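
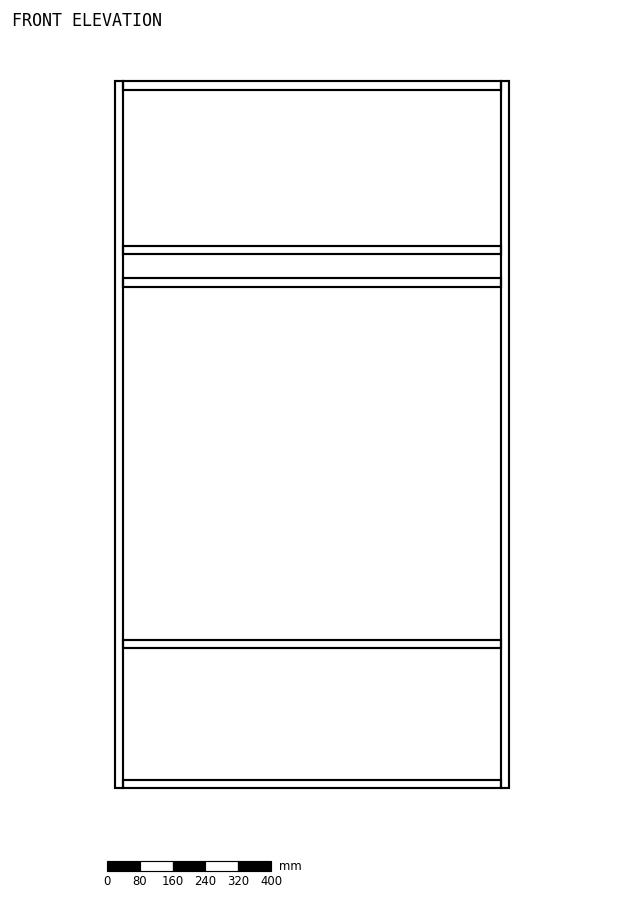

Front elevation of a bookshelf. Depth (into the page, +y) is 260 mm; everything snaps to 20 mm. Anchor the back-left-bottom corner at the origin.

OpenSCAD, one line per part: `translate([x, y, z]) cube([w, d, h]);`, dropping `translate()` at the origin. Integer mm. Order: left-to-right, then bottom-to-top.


cube([20, 260, 1720]);
translate([20, 0, 0]) cube([920, 260, 20]);
translate([20, 0, 340]) cube([920, 260, 20]);
translate([20, 0, 1220]) cube([920, 260, 20]);
translate([20, 0, 1300]) cube([920, 260, 20]);
translate([20, 0, 1700]) cube([920, 260, 20]);
translate([940, 0, 0]) cube([20, 260, 1720]);


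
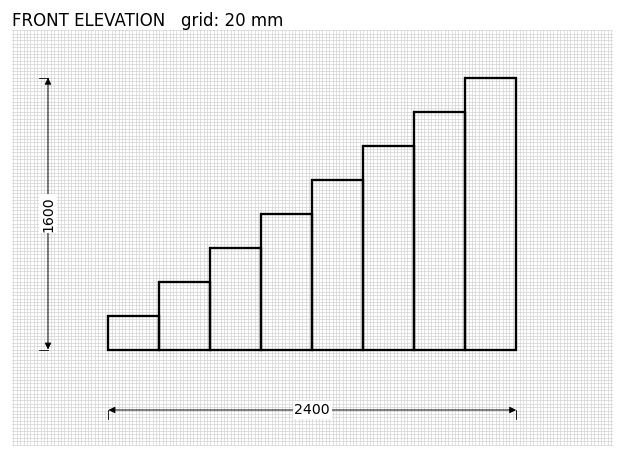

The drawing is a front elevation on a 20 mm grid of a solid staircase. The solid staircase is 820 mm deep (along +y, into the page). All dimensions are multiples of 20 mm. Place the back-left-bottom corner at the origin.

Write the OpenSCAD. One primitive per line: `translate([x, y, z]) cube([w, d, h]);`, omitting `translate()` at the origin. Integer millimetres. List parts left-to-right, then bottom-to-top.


cube([300, 820, 200]);
translate([300, 0, 0]) cube([300, 820, 400]);
translate([600, 0, 0]) cube([300, 820, 600]);
translate([900, 0, 0]) cube([300, 820, 800]);
translate([1200, 0, 0]) cube([300, 820, 1000]);
translate([1500, 0, 0]) cube([300, 820, 1200]);
translate([1800, 0, 0]) cube([300, 820, 1400]);
translate([2100, 0, 0]) cube([300, 820, 1600]);


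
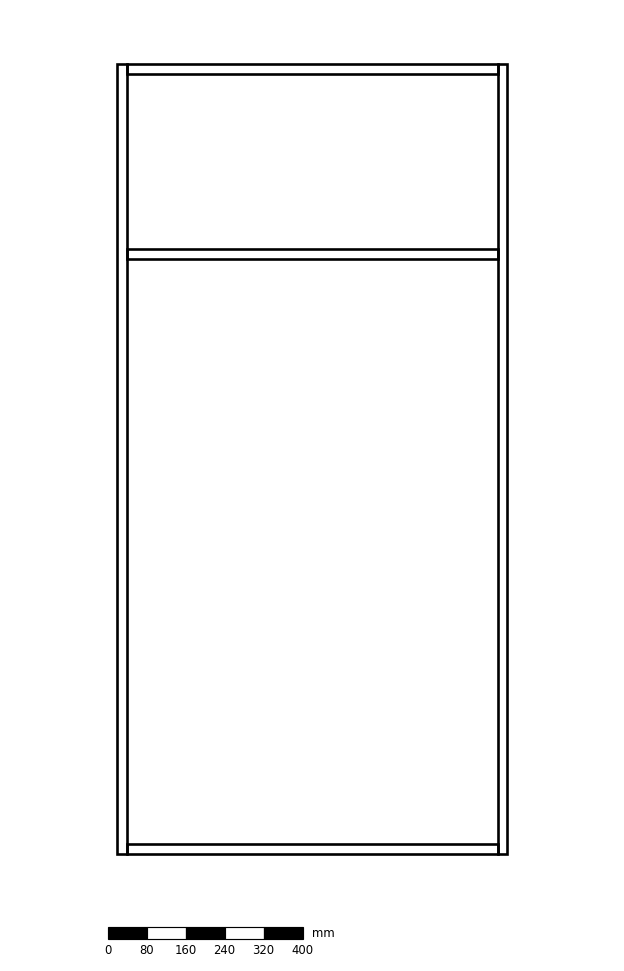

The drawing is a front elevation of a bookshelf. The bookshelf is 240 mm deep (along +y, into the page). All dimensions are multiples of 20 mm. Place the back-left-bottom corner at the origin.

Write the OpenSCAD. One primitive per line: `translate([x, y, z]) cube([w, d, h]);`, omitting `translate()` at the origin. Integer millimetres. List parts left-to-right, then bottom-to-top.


cube([20, 240, 1620]);
translate([20, 0, 0]) cube([760, 240, 20]);
translate([20, 0, 1220]) cube([760, 240, 20]);
translate([20, 0, 1600]) cube([760, 240, 20]);
translate([780, 0, 0]) cube([20, 240, 1620]);


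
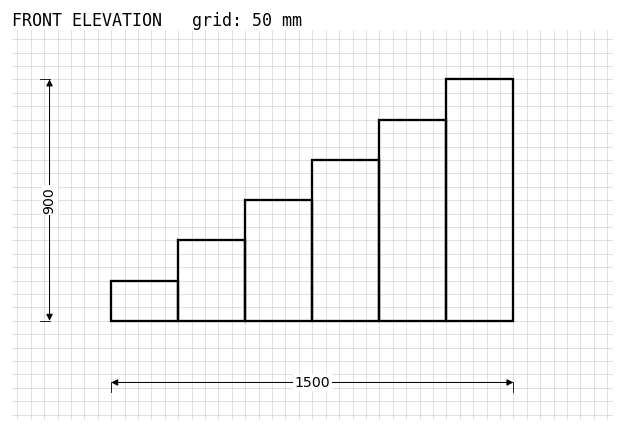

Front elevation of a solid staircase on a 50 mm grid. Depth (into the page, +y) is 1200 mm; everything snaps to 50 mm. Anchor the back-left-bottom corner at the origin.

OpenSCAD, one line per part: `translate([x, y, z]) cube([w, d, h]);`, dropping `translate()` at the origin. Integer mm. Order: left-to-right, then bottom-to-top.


cube([250, 1200, 150]);
translate([250, 0, 0]) cube([250, 1200, 300]);
translate([500, 0, 0]) cube([250, 1200, 450]);
translate([750, 0, 0]) cube([250, 1200, 600]);
translate([1000, 0, 0]) cube([250, 1200, 750]);
translate([1250, 0, 0]) cube([250, 1200, 900]);


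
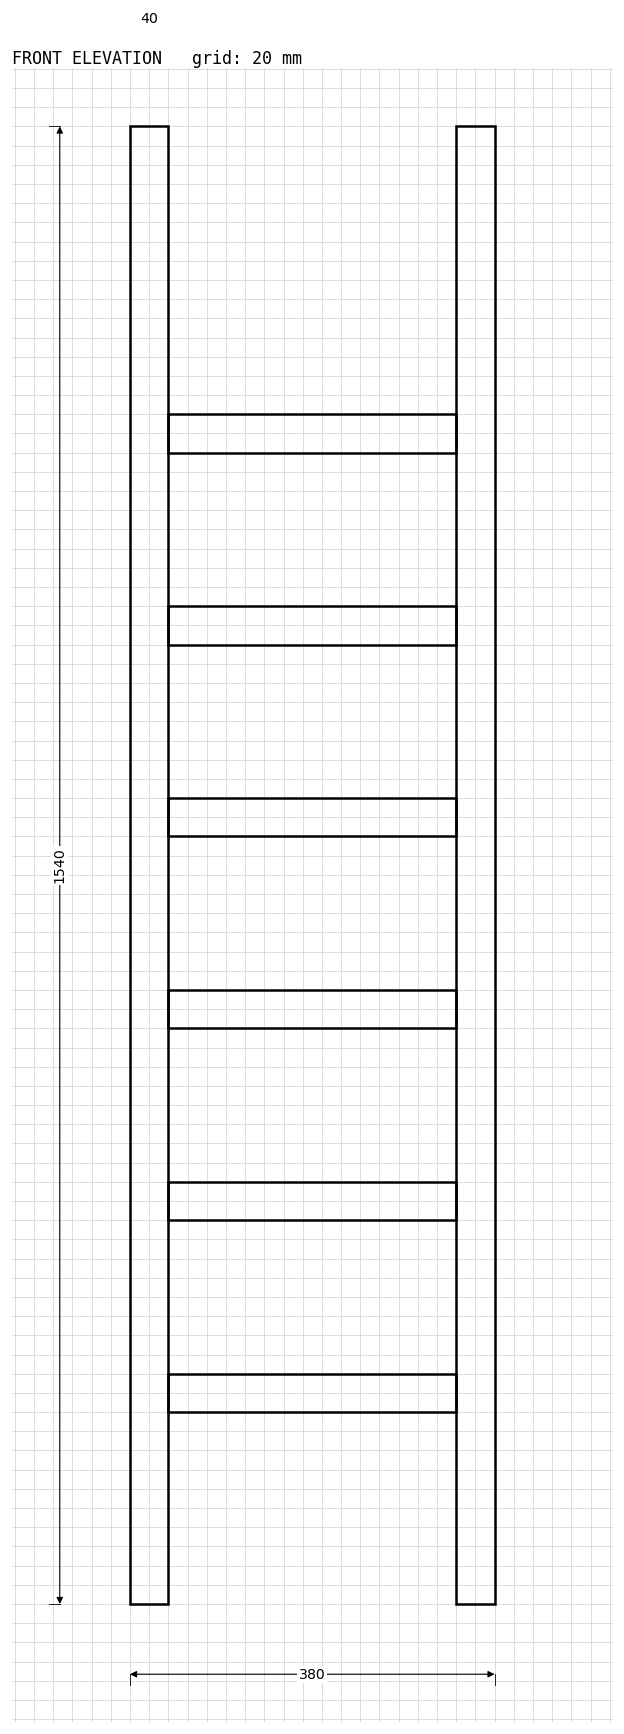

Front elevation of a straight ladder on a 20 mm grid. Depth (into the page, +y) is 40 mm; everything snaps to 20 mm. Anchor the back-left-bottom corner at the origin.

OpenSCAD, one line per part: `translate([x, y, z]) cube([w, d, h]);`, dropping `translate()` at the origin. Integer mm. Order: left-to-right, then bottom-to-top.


cube([40, 40, 1540]);
translate([40, 0, 200]) cube([300, 40, 40]);
translate([40, 0, 400]) cube([300, 40, 40]);
translate([40, 0, 600]) cube([300, 40, 40]);
translate([40, 0, 800]) cube([300, 40, 40]);
translate([40, 0, 1000]) cube([300, 40, 40]);
translate([40, 0, 1200]) cube([300, 40, 40]);
translate([340, 0, 0]) cube([40, 40, 1540]);


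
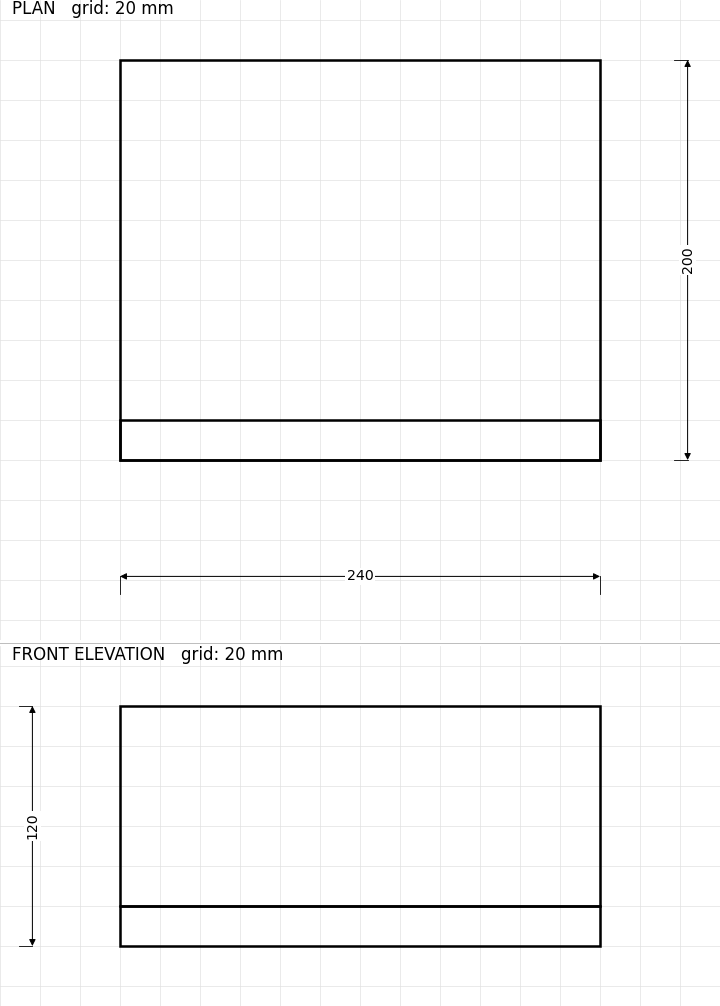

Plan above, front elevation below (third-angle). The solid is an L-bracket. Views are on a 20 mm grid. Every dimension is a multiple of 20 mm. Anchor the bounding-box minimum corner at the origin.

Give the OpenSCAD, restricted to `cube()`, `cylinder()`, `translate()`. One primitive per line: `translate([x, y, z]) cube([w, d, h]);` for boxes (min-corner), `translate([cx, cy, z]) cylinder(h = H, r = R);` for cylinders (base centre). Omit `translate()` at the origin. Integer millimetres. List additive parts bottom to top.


cube([240, 200, 20]);
translate([0, 0, 20]) cube([240, 20, 100]);


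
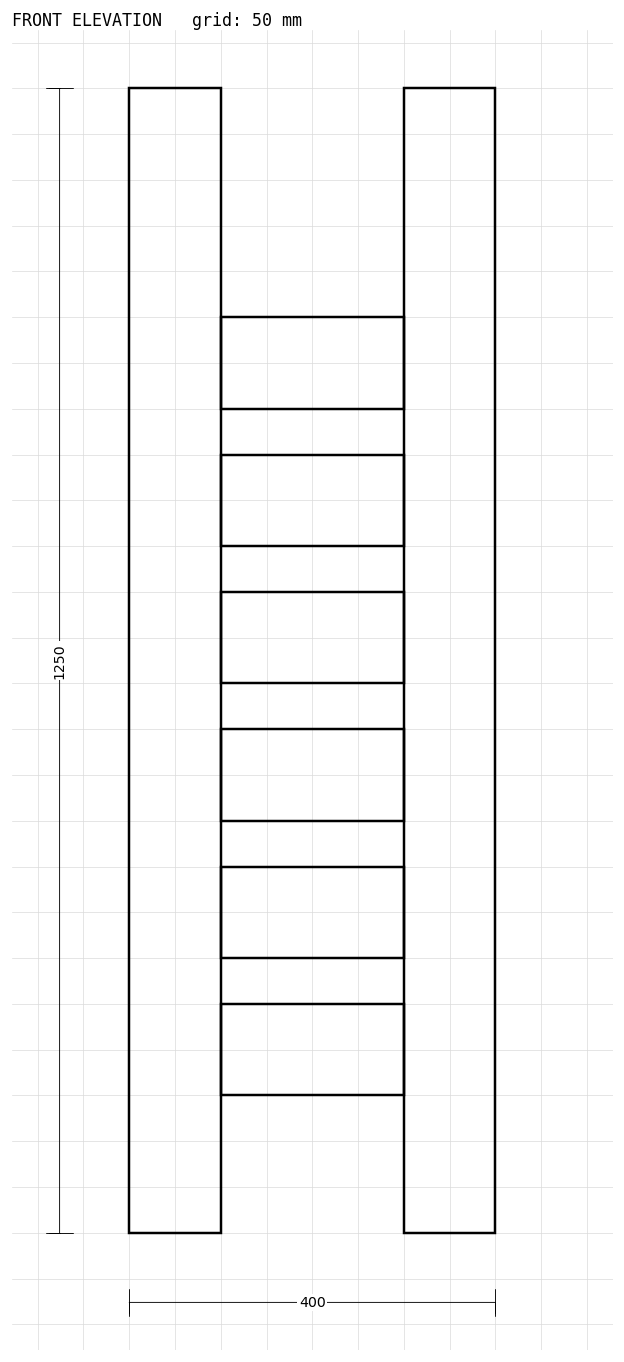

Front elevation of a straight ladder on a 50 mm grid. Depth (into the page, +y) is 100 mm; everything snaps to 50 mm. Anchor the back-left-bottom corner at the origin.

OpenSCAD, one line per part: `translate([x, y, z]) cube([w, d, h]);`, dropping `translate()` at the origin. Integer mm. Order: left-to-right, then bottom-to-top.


cube([100, 100, 1250]);
translate([100, 0, 150]) cube([200, 100, 100]);
translate([100, 0, 300]) cube([200, 100, 100]);
translate([100, 0, 450]) cube([200, 100, 100]);
translate([100, 0, 600]) cube([200, 100, 100]);
translate([100, 0, 750]) cube([200, 100, 100]);
translate([100, 0, 900]) cube([200, 100, 100]);
translate([300, 0, 0]) cube([100, 100, 1250]);


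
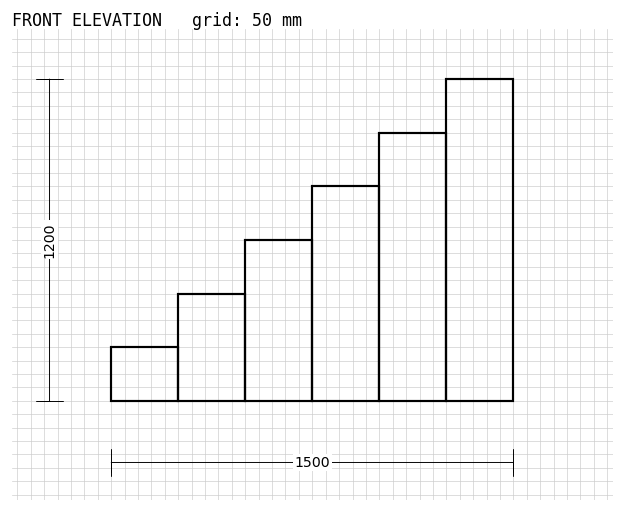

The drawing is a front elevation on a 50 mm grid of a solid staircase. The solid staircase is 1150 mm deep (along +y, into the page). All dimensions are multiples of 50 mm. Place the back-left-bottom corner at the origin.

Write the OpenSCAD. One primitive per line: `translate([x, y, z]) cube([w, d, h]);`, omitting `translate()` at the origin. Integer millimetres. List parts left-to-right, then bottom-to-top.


cube([250, 1150, 200]);
translate([250, 0, 0]) cube([250, 1150, 400]);
translate([500, 0, 0]) cube([250, 1150, 600]);
translate([750, 0, 0]) cube([250, 1150, 800]);
translate([1000, 0, 0]) cube([250, 1150, 1000]);
translate([1250, 0, 0]) cube([250, 1150, 1200]);


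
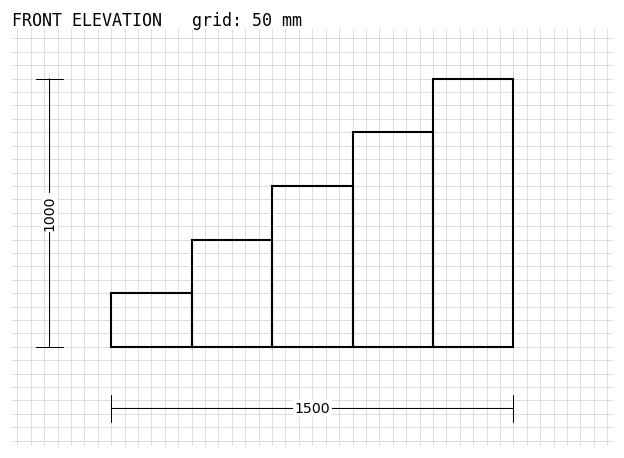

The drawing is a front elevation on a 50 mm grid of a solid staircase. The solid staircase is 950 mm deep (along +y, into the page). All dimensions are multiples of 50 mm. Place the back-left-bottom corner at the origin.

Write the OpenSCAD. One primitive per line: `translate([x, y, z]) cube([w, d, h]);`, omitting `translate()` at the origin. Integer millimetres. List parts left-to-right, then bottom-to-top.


cube([300, 950, 200]);
translate([300, 0, 0]) cube([300, 950, 400]);
translate([600, 0, 0]) cube([300, 950, 600]);
translate([900, 0, 0]) cube([300, 950, 800]);
translate([1200, 0, 0]) cube([300, 950, 1000]);


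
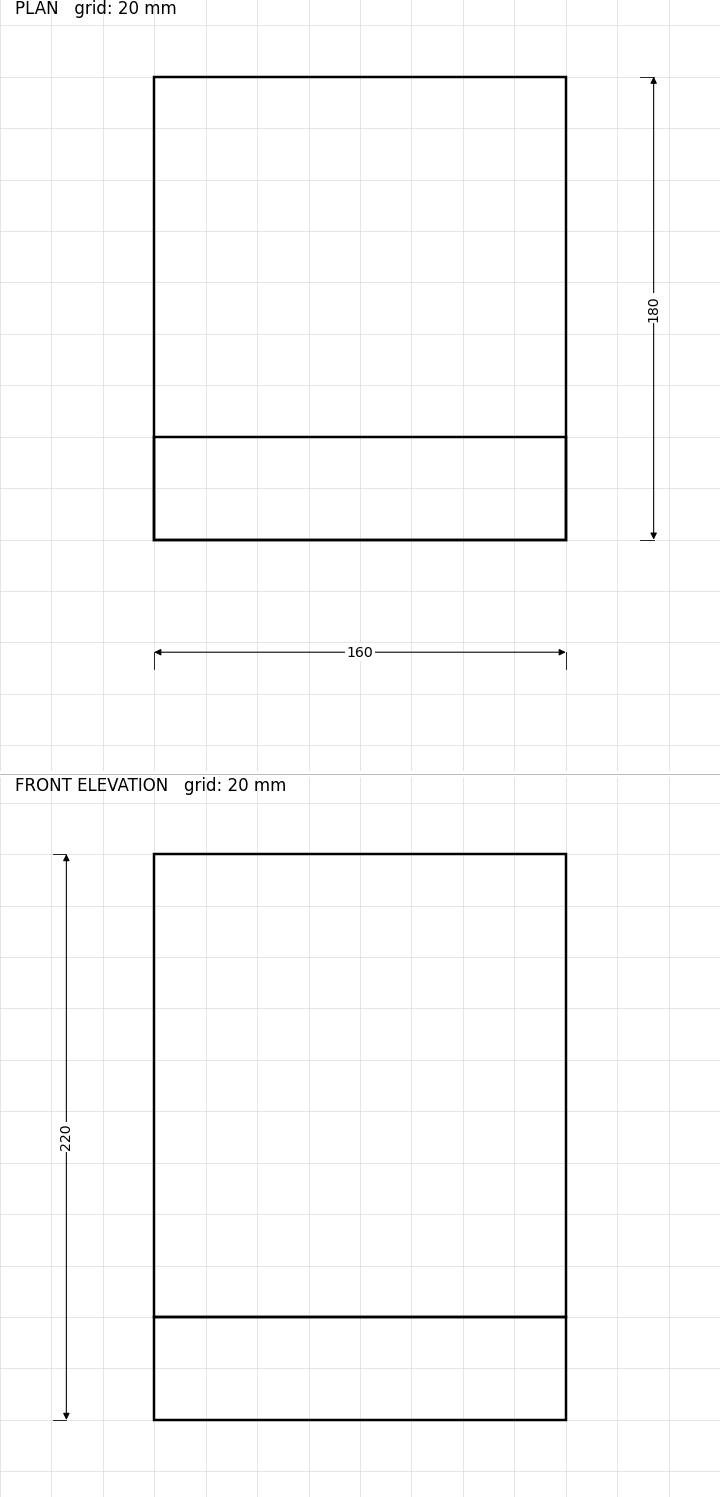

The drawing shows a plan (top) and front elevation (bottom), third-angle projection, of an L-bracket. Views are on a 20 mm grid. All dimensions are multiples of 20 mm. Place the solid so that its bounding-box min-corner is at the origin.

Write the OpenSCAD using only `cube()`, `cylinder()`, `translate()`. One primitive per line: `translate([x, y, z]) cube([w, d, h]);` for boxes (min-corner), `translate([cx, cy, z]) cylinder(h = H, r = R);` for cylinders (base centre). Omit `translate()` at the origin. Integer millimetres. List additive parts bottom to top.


cube([160, 180, 40]);
translate([0, 0, 40]) cube([160, 40, 180]);


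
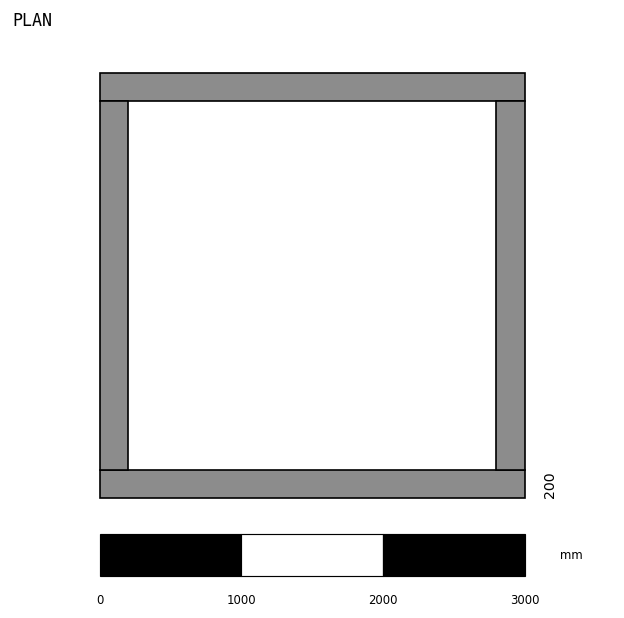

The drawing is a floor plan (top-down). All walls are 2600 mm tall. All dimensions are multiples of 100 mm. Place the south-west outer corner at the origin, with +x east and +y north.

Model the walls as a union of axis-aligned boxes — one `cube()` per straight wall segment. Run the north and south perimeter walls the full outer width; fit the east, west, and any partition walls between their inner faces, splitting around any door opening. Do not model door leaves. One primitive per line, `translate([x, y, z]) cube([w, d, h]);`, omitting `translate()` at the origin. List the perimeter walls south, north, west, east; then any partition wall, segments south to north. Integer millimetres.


cube([3000, 200, 2600]);
translate([0, 2800, 0]) cube([3000, 200, 2600]);
translate([0, 200, 0]) cube([200, 2600, 2600]);
translate([2800, 200, 0]) cube([200, 2600, 2600]);


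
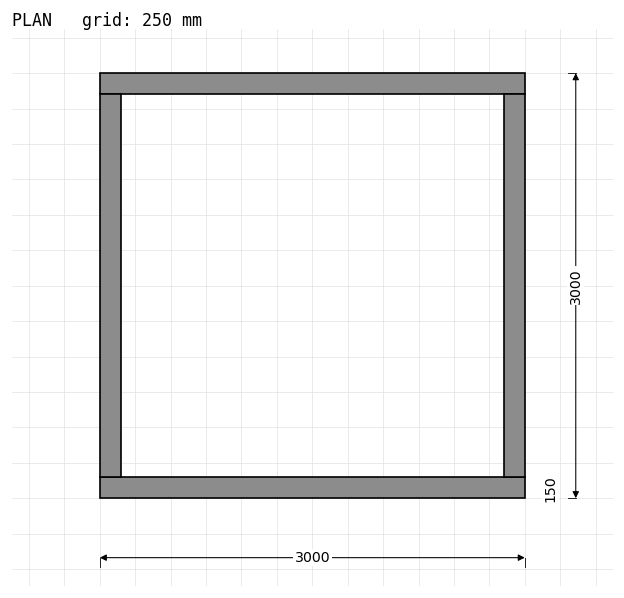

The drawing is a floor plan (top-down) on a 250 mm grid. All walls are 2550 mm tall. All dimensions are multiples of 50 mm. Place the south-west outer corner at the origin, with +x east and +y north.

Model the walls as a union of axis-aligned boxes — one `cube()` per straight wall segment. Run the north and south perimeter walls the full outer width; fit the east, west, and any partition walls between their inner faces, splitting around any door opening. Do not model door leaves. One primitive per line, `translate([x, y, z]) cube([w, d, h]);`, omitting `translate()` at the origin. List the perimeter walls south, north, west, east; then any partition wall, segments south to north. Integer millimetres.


cube([3000, 150, 2550]);
translate([0, 2850, 0]) cube([3000, 150, 2550]);
translate([0, 150, 0]) cube([150, 2700, 2550]);
translate([2850, 150, 0]) cube([150, 2700, 2550]);


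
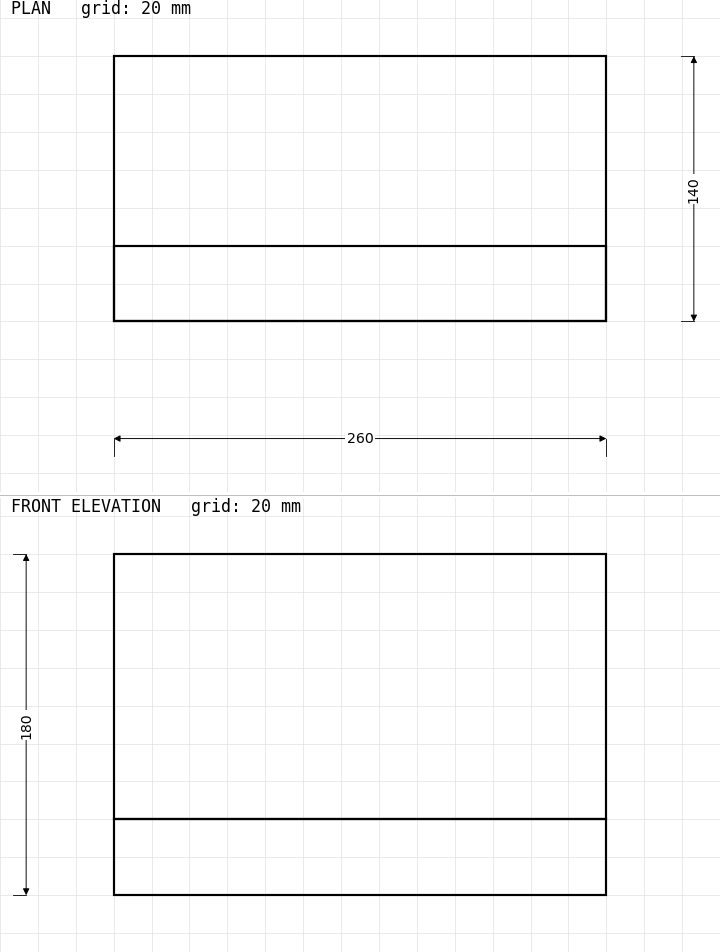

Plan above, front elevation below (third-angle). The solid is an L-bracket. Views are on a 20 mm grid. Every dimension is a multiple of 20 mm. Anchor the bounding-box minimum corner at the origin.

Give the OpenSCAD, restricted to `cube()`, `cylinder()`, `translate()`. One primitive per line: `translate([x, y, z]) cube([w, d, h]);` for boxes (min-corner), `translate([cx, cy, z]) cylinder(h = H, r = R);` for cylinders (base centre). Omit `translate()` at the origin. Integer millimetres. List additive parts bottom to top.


cube([260, 140, 40]);
translate([0, 0, 40]) cube([260, 40, 140]);


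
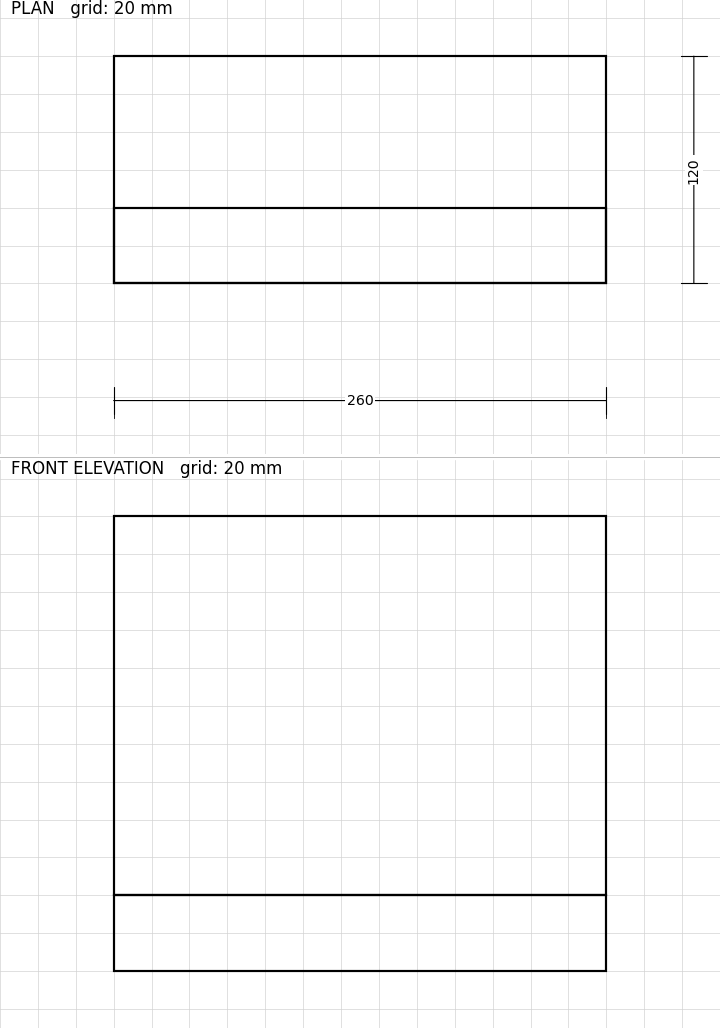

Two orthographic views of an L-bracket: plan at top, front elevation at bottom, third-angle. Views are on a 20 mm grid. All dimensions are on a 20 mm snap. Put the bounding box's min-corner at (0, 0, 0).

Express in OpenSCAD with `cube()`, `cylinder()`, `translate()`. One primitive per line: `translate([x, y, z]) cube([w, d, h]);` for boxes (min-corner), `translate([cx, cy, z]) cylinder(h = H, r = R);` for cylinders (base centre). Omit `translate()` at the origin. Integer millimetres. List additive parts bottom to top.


cube([260, 120, 40]);
translate([0, 0, 40]) cube([260, 40, 200]);


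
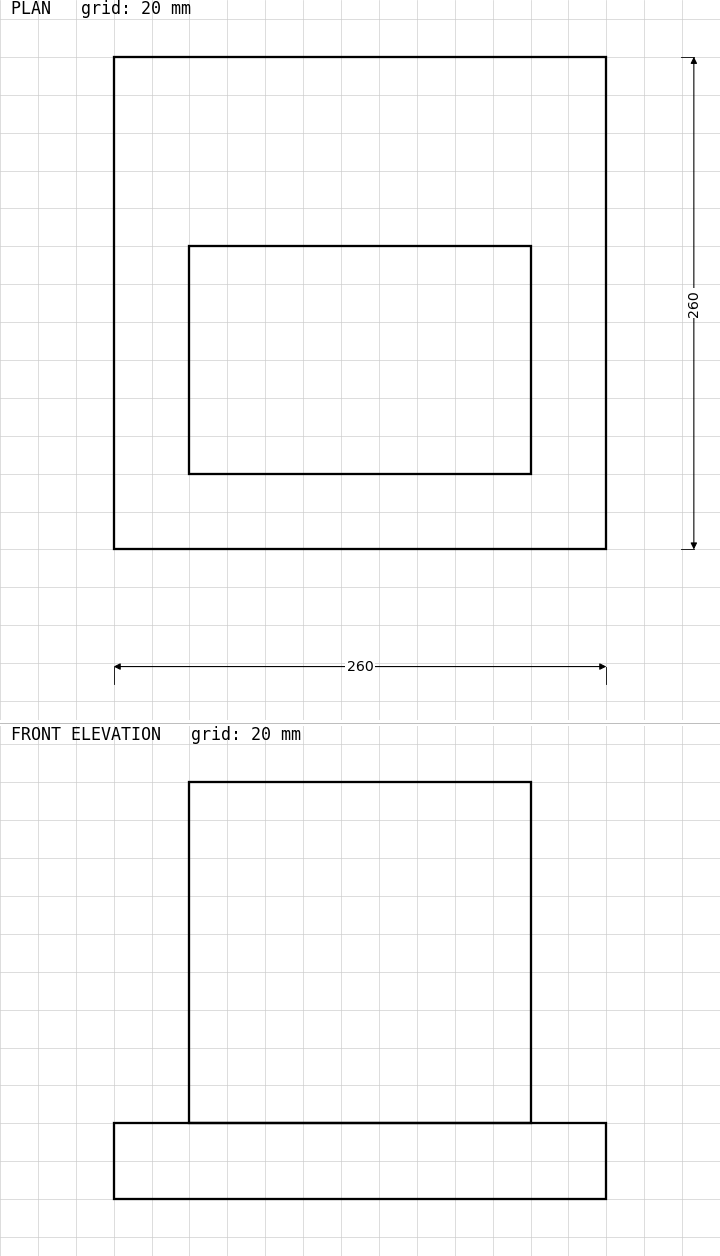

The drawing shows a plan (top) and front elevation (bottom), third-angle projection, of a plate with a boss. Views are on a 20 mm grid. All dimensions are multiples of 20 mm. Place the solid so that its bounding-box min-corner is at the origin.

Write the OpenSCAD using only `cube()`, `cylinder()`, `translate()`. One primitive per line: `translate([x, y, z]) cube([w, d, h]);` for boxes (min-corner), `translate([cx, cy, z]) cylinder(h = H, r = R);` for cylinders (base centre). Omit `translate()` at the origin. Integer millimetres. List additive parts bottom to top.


cube([260, 260, 40]);
translate([40, 40, 40]) cube([180, 120, 180]);


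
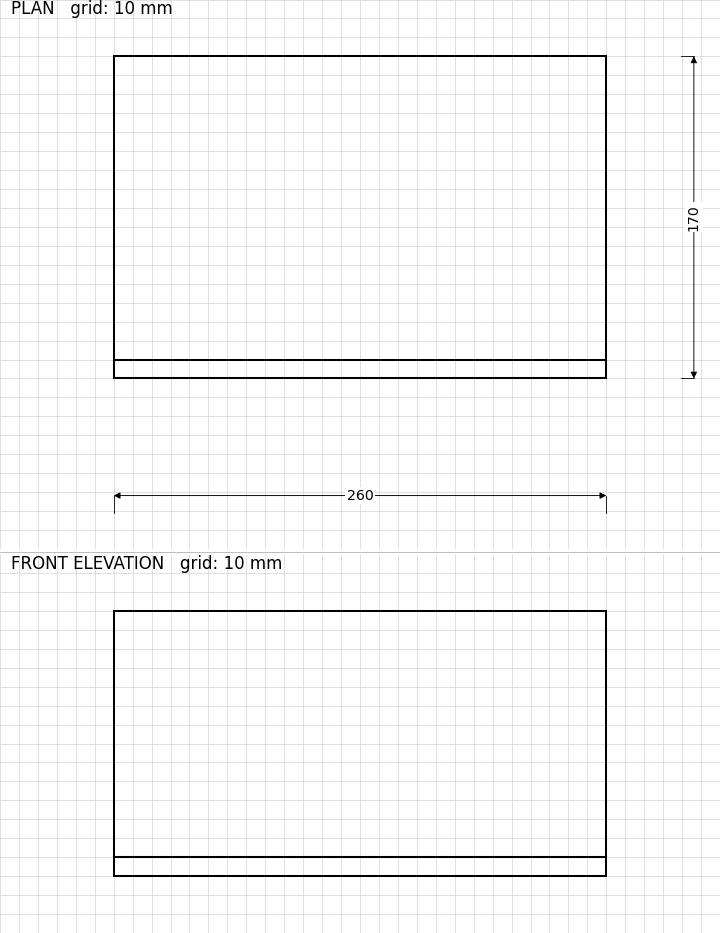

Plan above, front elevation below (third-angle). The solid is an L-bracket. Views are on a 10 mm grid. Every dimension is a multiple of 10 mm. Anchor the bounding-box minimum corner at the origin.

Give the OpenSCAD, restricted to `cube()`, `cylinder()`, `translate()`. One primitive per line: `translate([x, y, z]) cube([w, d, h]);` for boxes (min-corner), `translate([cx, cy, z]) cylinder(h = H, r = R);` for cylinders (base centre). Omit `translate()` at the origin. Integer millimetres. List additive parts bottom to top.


cube([260, 170, 10]);
translate([0, 0, 10]) cube([260, 10, 130]);


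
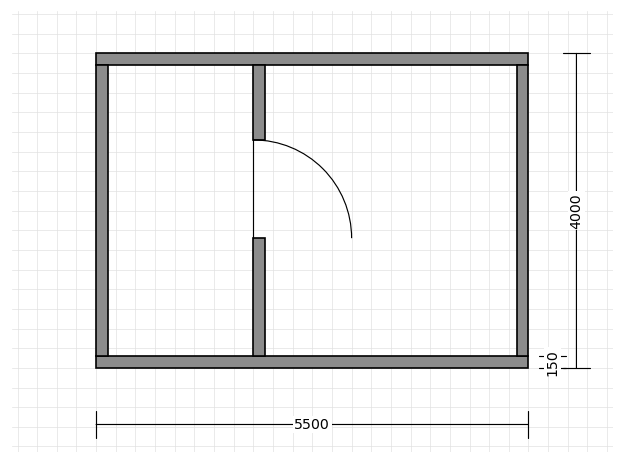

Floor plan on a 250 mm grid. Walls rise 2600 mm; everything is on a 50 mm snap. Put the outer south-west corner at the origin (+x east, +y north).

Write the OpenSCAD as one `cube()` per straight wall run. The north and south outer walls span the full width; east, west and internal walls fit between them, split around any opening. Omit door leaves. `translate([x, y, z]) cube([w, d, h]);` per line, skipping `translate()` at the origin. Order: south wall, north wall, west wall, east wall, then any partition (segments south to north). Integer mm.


cube([5500, 150, 2600]);
translate([0, 3850, 0]) cube([5500, 150, 2600]);
translate([0, 150, 0]) cube([150, 3700, 2600]);
translate([5350, 150, 0]) cube([150, 3700, 2600]);
translate([2000, 150, 0]) cube([150, 1500, 2600]);
translate([2000, 2900, 0]) cube([150, 950, 2600]);


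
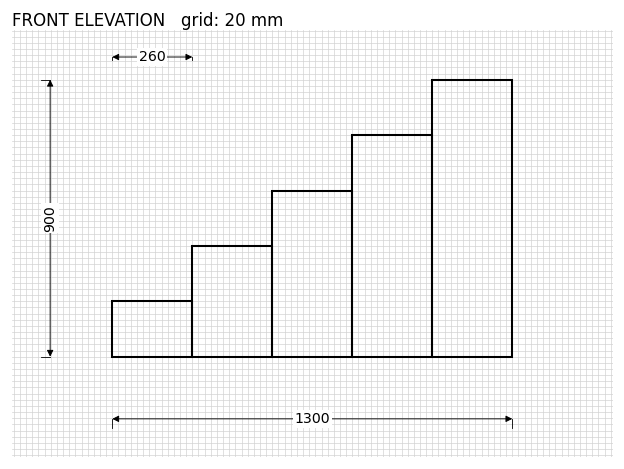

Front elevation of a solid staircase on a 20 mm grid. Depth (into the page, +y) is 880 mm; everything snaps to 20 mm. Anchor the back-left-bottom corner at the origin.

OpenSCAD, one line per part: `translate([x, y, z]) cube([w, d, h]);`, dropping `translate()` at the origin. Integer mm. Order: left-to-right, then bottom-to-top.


cube([260, 880, 180]);
translate([260, 0, 0]) cube([260, 880, 360]);
translate([520, 0, 0]) cube([260, 880, 540]);
translate([780, 0, 0]) cube([260, 880, 720]);
translate([1040, 0, 0]) cube([260, 880, 900]);


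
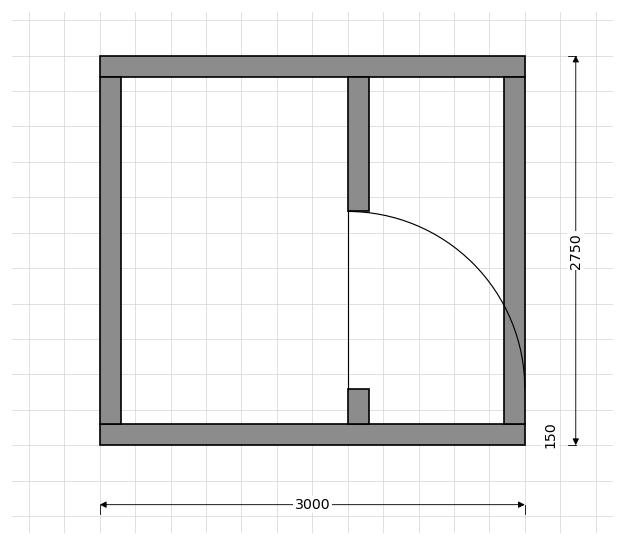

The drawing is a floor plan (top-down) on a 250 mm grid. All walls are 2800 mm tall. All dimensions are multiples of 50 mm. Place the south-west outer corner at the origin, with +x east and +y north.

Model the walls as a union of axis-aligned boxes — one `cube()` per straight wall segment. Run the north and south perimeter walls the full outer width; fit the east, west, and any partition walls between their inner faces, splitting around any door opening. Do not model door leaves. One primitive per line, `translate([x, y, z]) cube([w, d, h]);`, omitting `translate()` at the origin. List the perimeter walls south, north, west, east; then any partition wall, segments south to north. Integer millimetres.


cube([3000, 150, 2800]);
translate([0, 2600, 0]) cube([3000, 150, 2800]);
translate([0, 150, 0]) cube([150, 2450, 2800]);
translate([2850, 150, 0]) cube([150, 2450, 2800]);
translate([1750, 150, 0]) cube([150, 250, 2800]);
translate([1750, 1650, 0]) cube([150, 950, 2800]);


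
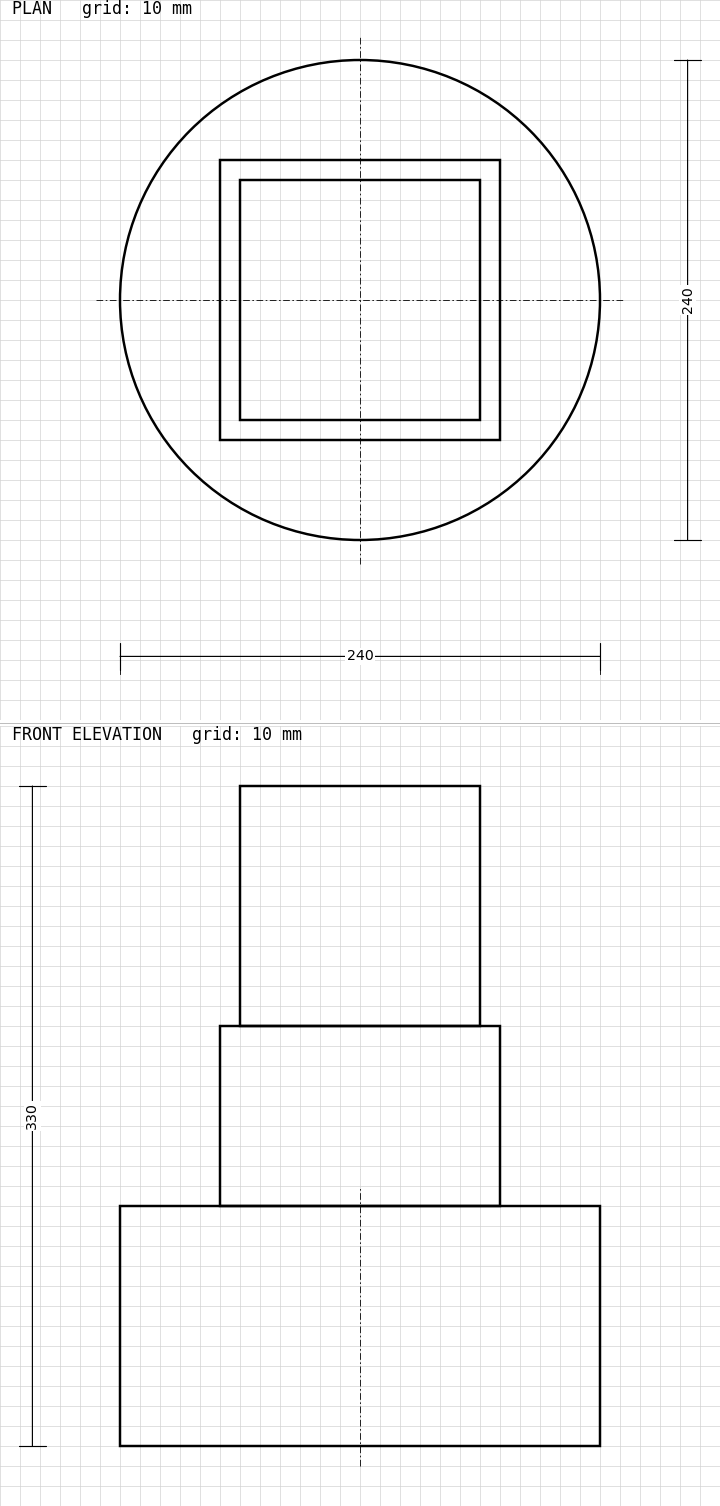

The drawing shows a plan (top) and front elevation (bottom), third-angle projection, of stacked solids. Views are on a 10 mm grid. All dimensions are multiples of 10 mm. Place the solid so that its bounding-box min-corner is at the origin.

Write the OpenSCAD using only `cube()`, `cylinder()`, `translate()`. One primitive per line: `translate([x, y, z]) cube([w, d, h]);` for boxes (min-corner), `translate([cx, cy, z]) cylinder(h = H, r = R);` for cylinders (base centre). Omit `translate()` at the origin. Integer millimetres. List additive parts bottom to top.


translate([120, 120, 0]) cylinder(h = 120, r = 120);
translate([50, 50, 120]) cube([140, 140, 90]);
translate([60, 60, 210]) cube([120, 120, 120]);


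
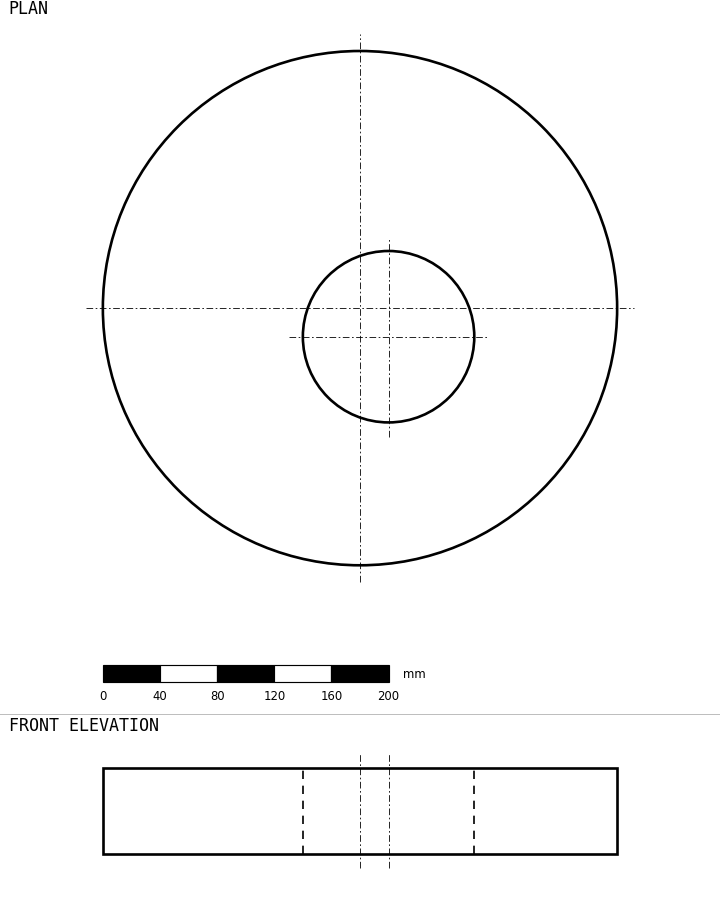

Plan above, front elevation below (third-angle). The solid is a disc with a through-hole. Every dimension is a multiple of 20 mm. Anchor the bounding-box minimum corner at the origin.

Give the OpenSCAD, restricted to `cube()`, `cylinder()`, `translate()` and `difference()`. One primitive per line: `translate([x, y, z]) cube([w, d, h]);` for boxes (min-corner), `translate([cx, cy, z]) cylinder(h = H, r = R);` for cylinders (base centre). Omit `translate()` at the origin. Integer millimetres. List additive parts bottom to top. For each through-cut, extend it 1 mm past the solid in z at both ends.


difference() {
  translate([180, 180, 0]) cylinder(h = 60, r = 180);
  translate([200, 160, -1]) cylinder(h = 62, r = 60);
}


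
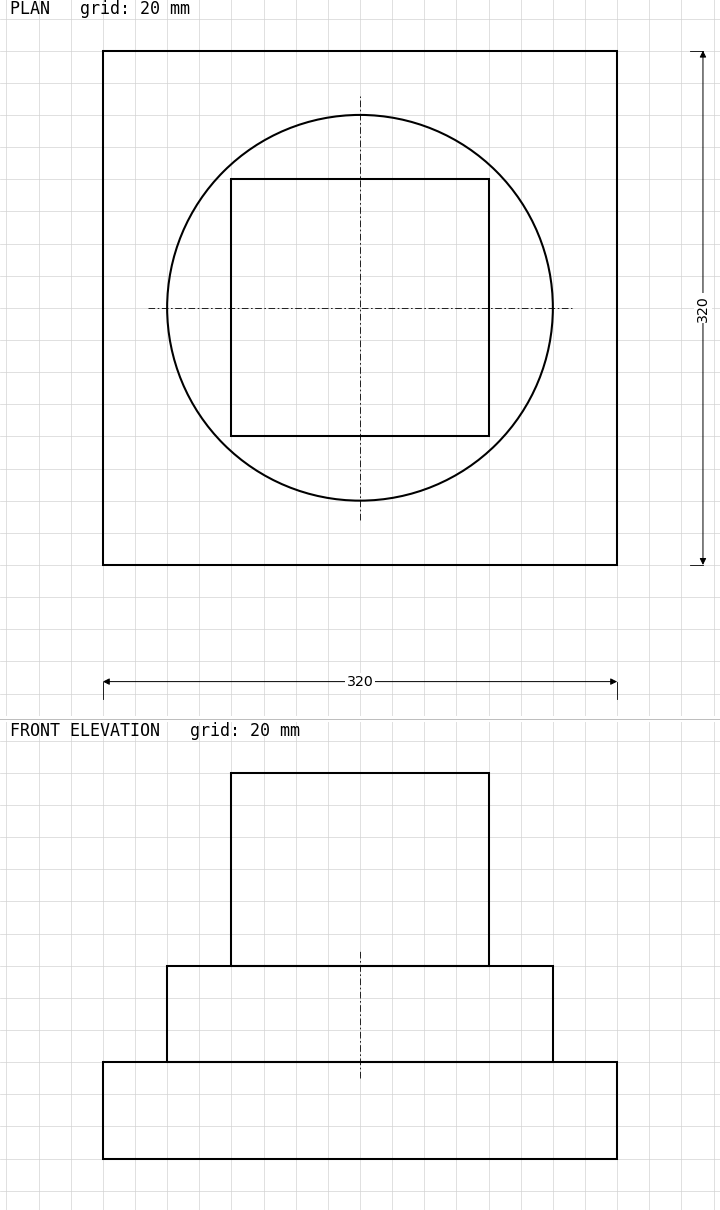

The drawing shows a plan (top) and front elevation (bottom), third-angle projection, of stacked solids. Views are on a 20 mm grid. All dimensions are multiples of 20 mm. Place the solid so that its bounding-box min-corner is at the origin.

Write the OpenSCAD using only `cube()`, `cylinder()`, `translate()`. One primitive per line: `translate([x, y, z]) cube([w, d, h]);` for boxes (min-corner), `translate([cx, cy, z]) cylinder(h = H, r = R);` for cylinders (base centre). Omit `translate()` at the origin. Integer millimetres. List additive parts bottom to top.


cube([320, 320, 60]);
translate([160, 160, 60]) cylinder(h = 60, r = 120);
translate([80, 80, 120]) cube([160, 160, 120]);


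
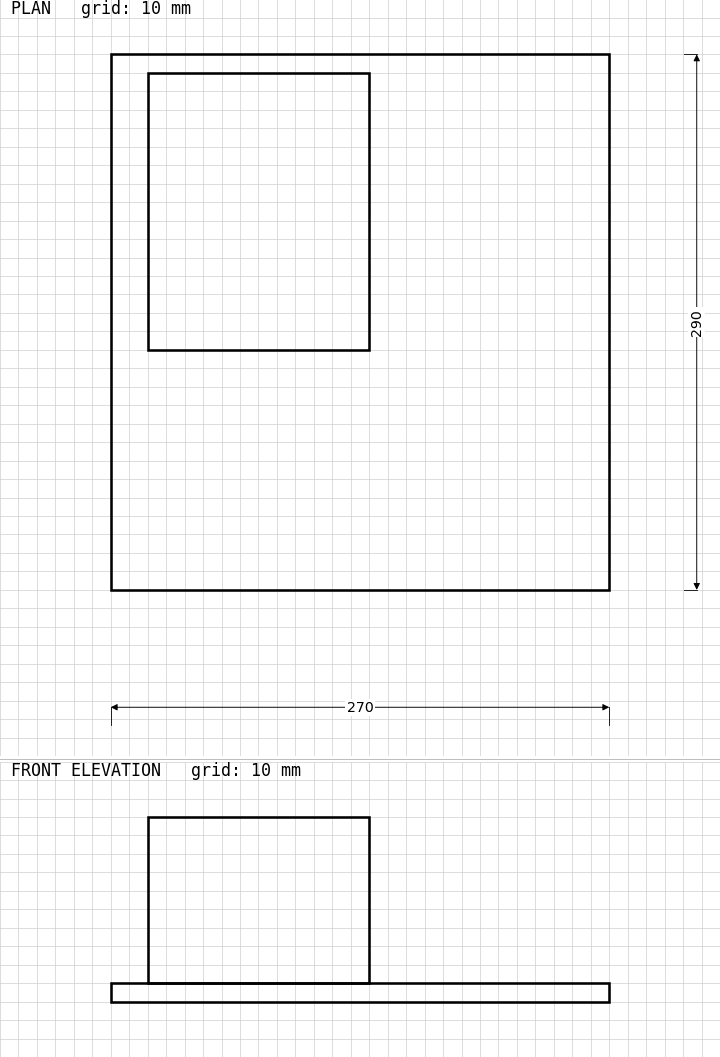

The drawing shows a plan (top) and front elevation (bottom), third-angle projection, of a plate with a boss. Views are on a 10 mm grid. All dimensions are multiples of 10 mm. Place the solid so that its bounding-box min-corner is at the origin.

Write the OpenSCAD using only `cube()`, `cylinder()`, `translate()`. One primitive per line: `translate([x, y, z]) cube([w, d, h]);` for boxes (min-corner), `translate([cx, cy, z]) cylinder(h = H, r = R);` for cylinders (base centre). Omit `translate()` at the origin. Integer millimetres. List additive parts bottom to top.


cube([270, 290, 10]);
translate([20, 130, 10]) cube([120, 150, 90]);


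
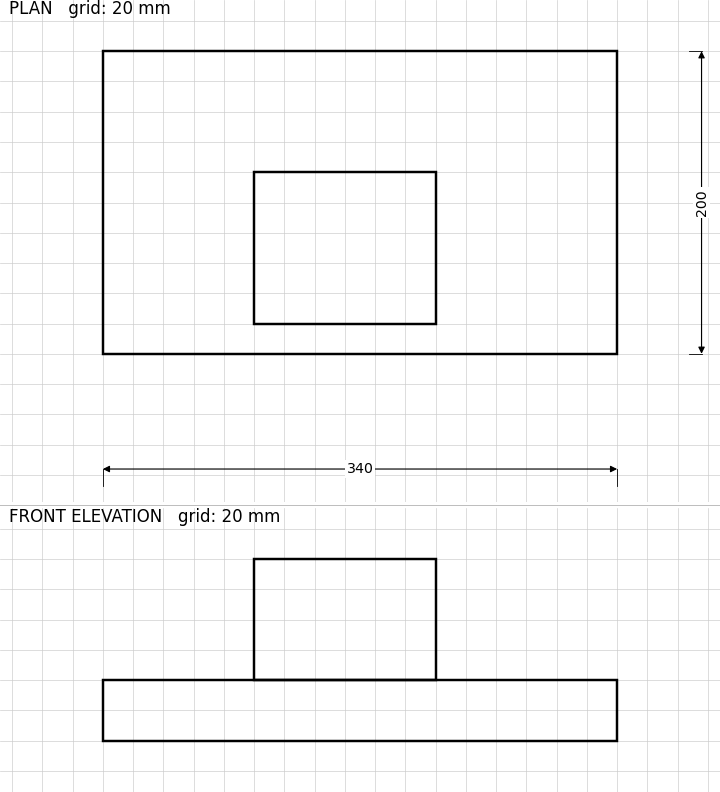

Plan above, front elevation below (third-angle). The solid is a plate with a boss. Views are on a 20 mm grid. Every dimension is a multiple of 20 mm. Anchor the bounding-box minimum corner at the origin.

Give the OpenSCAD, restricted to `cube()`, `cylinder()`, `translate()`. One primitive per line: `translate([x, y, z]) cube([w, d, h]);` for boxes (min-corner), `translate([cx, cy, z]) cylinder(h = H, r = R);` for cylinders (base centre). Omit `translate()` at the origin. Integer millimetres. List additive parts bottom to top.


cube([340, 200, 40]);
translate([100, 20, 40]) cube([120, 100, 80]);


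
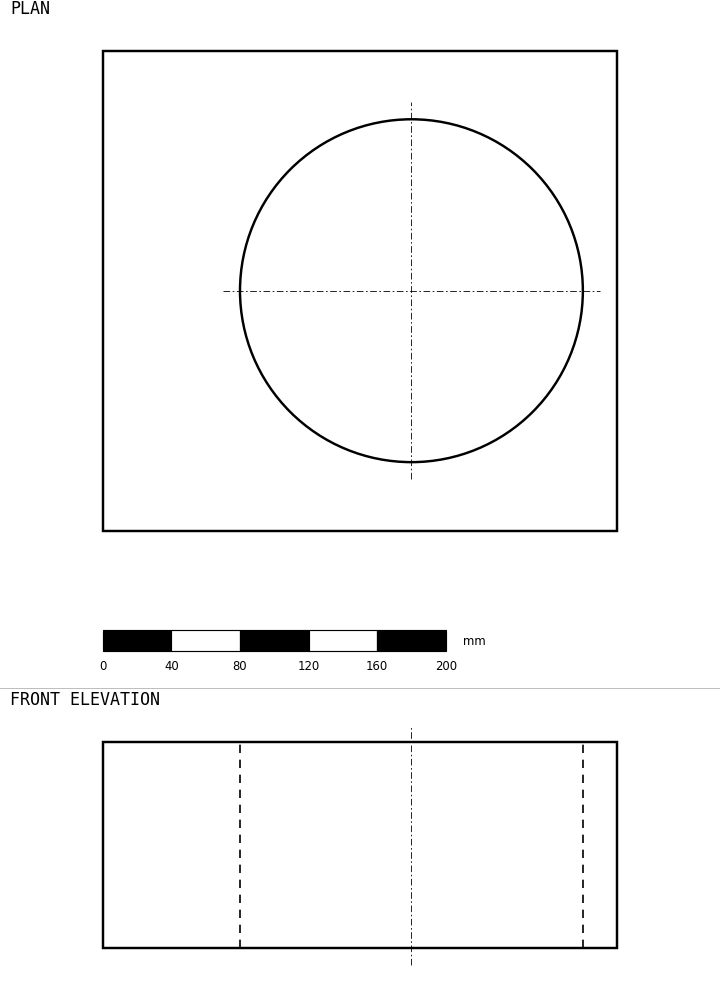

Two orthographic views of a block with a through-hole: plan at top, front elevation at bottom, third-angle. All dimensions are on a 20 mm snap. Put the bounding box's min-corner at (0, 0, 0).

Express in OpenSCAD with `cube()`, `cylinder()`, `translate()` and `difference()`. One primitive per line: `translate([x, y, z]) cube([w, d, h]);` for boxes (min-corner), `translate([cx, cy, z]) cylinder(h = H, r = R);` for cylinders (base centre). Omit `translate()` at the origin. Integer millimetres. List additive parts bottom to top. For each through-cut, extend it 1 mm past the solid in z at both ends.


difference() {
  cube([300, 280, 120]);
  translate([180, 140, -1]) cylinder(h = 122, r = 100);
}


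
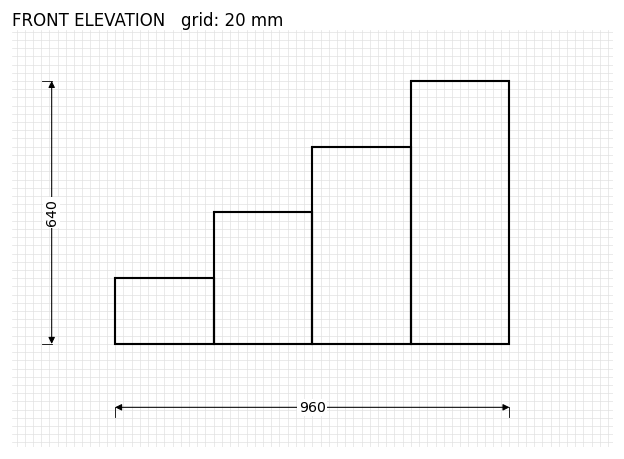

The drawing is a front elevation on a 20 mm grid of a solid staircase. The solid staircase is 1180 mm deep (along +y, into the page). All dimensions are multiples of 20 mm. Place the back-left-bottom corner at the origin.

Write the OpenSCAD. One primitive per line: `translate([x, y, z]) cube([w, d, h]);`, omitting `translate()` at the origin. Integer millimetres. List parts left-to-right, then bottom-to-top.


cube([240, 1180, 160]);
translate([240, 0, 0]) cube([240, 1180, 320]);
translate([480, 0, 0]) cube([240, 1180, 480]);
translate([720, 0, 0]) cube([240, 1180, 640]);


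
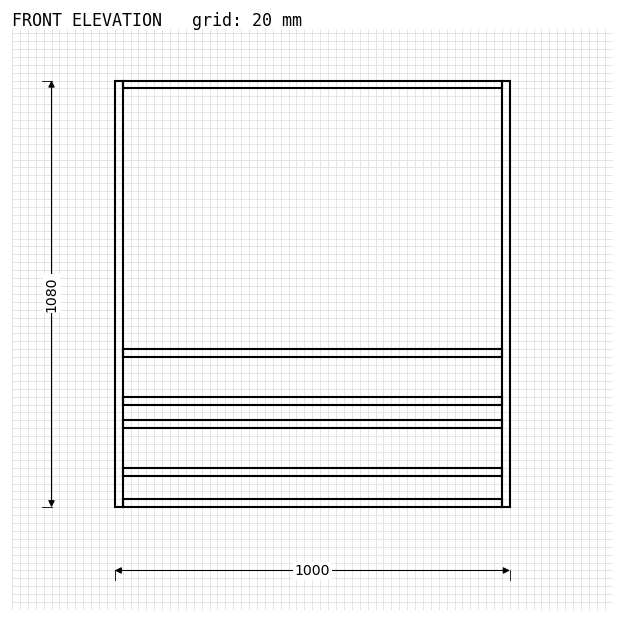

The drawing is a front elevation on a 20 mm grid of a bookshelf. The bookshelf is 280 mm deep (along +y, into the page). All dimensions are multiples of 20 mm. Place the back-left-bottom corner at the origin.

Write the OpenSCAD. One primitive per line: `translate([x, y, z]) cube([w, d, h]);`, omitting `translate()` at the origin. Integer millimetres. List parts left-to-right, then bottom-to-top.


cube([20, 280, 1080]);
translate([20, 0, 0]) cube([960, 280, 20]);
translate([20, 0, 80]) cube([960, 280, 20]);
translate([20, 0, 200]) cube([960, 280, 20]);
translate([20, 0, 260]) cube([960, 280, 20]);
translate([20, 0, 380]) cube([960, 280, 20]);
translate([20, 0, 1060]) cube([960, 280, 20]);
translate([980, 0, 0]) cube([20, 280, 1080]);


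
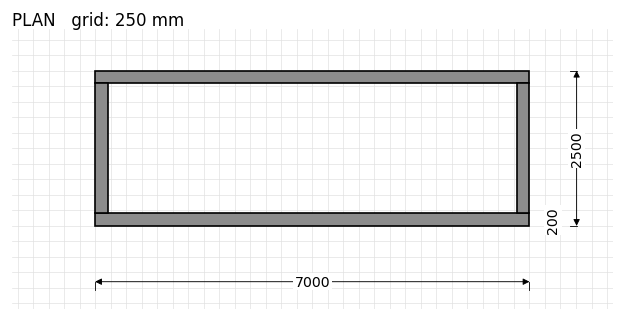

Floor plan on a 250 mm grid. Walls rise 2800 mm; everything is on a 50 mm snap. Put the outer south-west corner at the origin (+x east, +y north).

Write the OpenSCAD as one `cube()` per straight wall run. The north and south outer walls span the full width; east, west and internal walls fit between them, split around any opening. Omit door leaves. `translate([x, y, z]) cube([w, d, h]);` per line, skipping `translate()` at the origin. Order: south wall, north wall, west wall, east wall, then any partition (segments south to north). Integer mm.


cube([7000, 200, 2800]);
translate([0, 2300, 0]) cube([7000, 200, 2800]);
translate([0, 200, 0]) cube([200, 2100, 2800]);
translate([6800, 200, 0]) cube([200, 2100, 2800]);


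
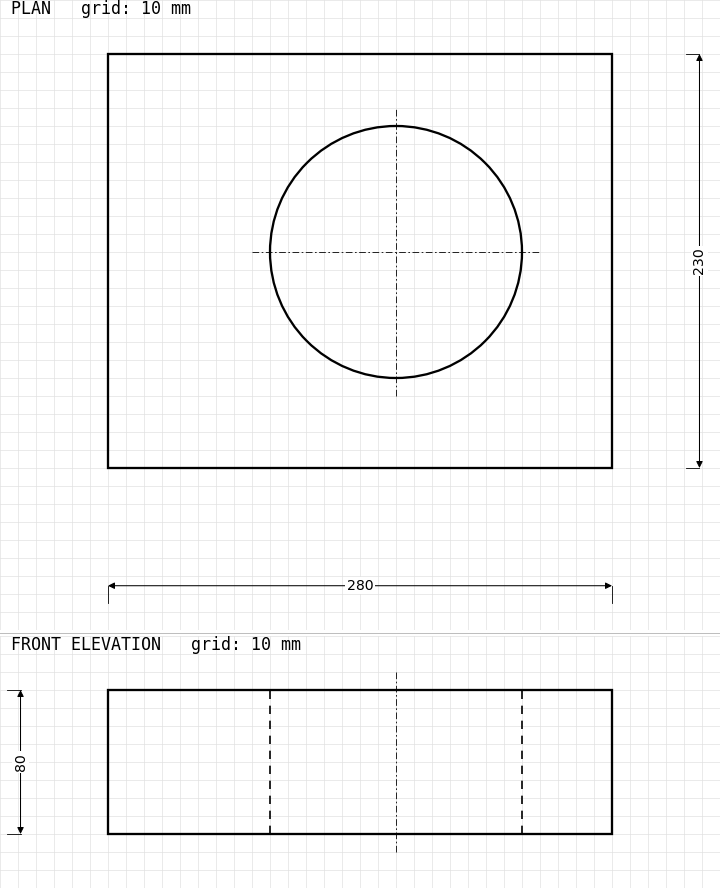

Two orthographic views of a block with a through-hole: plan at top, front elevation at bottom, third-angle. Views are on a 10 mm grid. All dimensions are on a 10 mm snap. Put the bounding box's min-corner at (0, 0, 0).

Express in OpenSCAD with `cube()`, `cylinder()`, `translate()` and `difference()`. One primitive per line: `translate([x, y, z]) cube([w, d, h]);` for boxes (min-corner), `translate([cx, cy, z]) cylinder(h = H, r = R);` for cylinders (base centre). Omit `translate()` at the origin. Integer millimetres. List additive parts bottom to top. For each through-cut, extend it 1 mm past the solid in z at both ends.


difference() {
  cube([280, 230, 80]);
  translate([160, 120, -1]) cylinder(h = 82, r = 70);
}


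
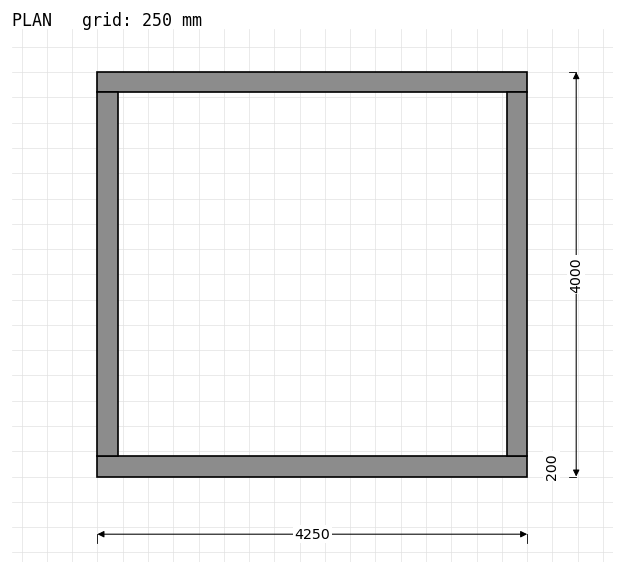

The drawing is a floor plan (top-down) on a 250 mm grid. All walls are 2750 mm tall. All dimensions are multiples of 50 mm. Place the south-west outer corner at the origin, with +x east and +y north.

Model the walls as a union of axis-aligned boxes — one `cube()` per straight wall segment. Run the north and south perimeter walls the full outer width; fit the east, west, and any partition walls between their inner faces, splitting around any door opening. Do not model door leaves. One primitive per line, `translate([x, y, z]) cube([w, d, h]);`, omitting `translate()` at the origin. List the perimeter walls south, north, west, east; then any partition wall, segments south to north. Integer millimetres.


cube([4250, 200, 2750]);
translate([0, 3800, 0]) cube([4250, 200, 2750]);
translate([0, 200, 0]) cube([200, 3600, 2750]);
translate([4050, 200, 0]) cube([200, 3600, 2750]);


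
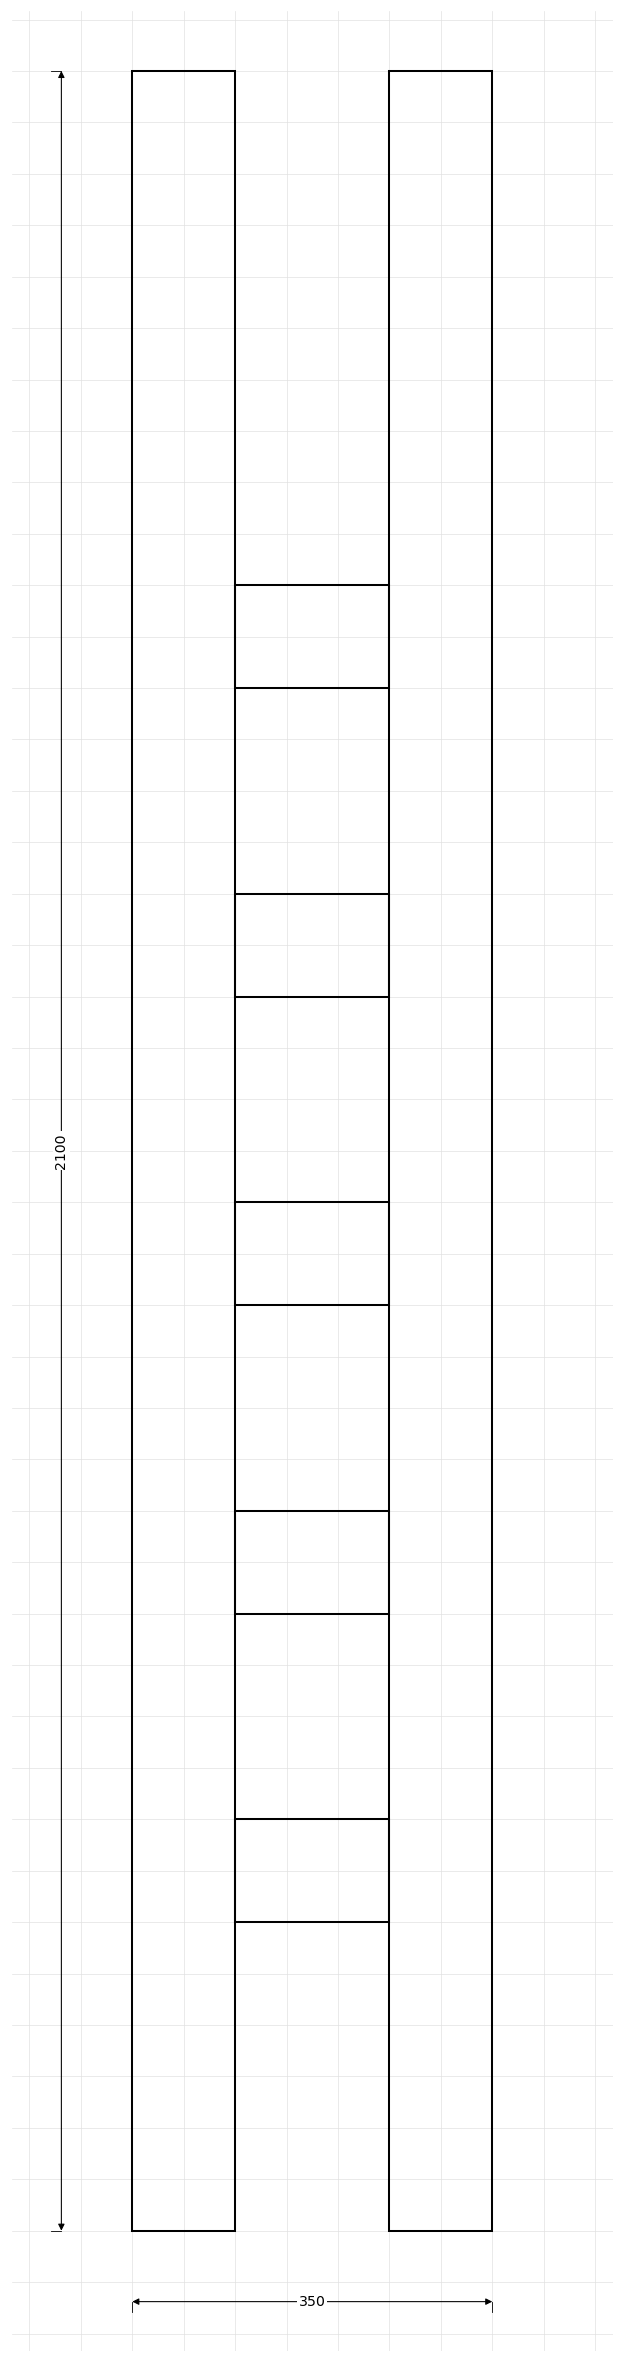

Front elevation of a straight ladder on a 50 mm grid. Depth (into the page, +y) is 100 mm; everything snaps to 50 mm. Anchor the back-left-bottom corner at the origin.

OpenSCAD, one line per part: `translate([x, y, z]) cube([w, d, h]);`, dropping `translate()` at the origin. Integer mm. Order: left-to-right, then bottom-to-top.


cube([100, 100, 2100]);
translate([100, 0, 300]) cube([150, 100, 100]);
translate([100, 0, 600]) cube([150, 100, 100]);
translate([100, 0, 900]) cube([150, 100, 100]);
translate([100, 0, 1200]) cube([150, 100, 100]);
translate([100, 0, 1500]) cube([150, 100, 100]);
translate([250, 0, 0]) cube([100, 100, 2100]);


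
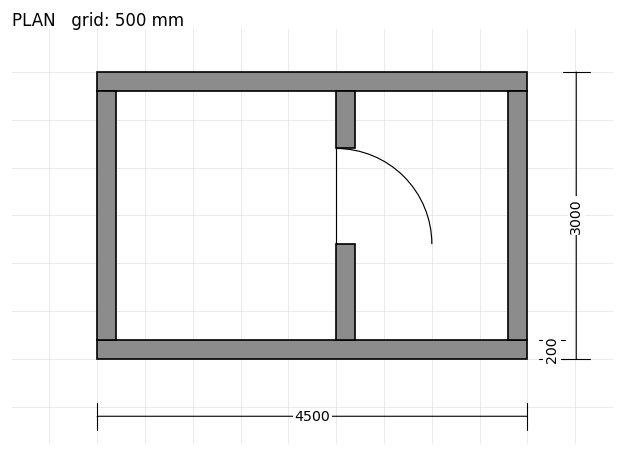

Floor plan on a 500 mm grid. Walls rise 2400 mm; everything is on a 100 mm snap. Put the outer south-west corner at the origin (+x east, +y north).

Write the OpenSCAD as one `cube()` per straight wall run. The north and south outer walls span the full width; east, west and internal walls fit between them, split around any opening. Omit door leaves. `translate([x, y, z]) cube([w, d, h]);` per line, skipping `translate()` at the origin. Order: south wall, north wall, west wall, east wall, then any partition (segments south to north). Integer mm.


cube([4500, 200, 2400]);
translate([0, 2800, 0]) cube([4500, 200, 2400]);
translate([0, 200, 0]) cube([200, 2600, 2400]);
translate([4300, 200, 0]) cube([200, 2600, 2400]);
translate([2500, 200, 0]) cube([200, 1000, 2400]);
translate([2500, 2200, 0]) cube([200, 600, 2400]);


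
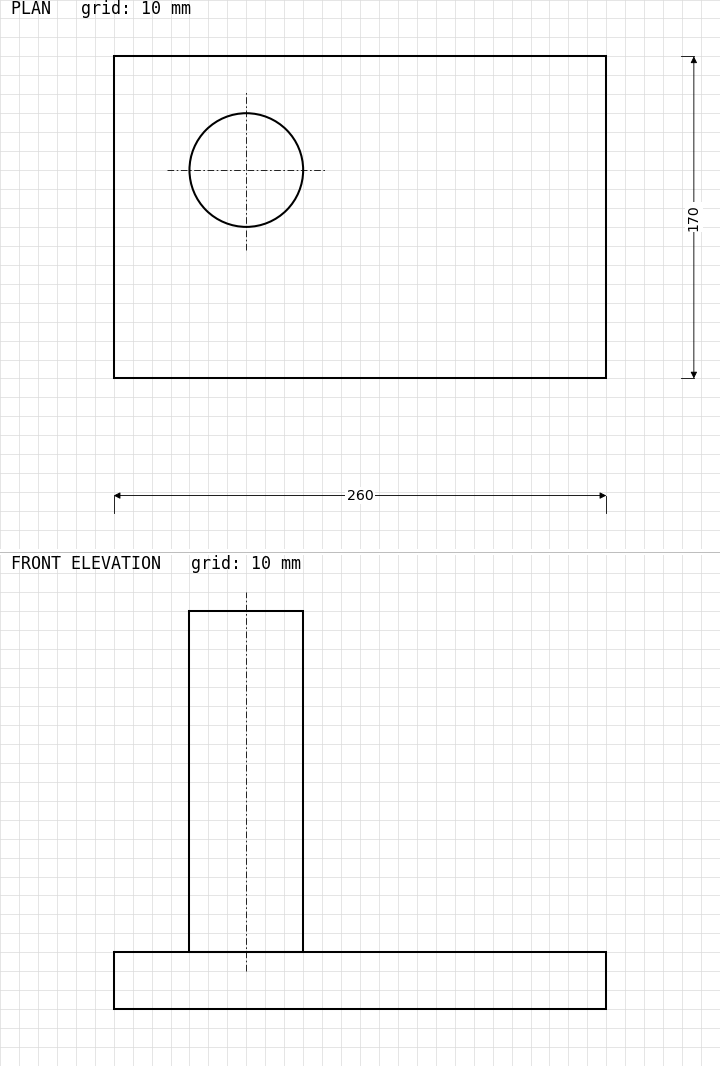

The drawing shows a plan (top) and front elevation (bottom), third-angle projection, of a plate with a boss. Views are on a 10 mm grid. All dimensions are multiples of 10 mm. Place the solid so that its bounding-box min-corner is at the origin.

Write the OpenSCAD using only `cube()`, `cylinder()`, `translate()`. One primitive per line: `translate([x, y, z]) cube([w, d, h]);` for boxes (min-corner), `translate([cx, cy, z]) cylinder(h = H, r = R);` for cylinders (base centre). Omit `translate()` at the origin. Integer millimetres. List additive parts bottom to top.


cube([260, 170, 30]);
translate([70, 110, 30]) cylinder(h = 180, r = 30);


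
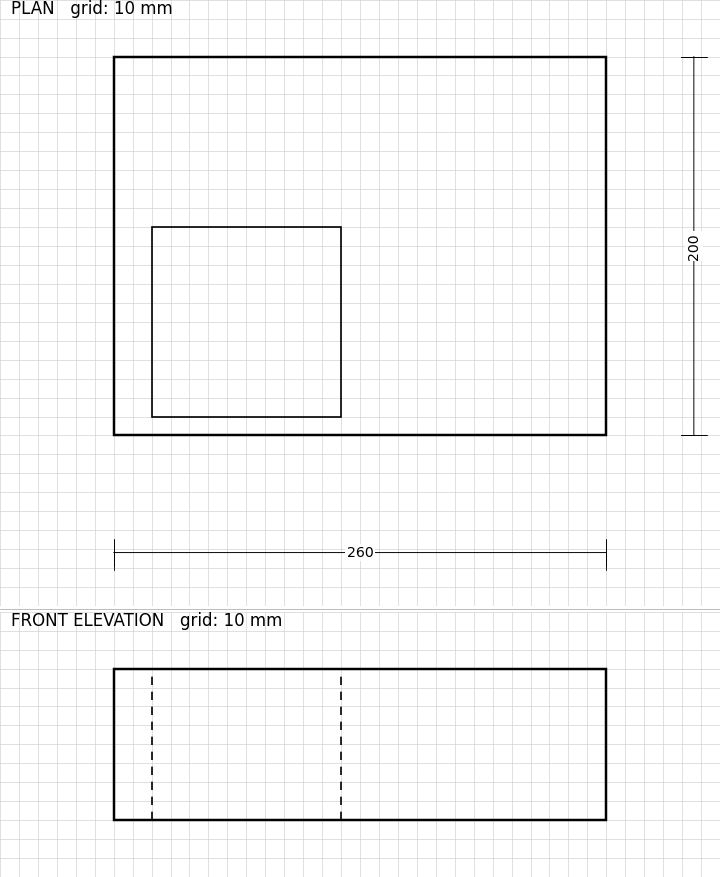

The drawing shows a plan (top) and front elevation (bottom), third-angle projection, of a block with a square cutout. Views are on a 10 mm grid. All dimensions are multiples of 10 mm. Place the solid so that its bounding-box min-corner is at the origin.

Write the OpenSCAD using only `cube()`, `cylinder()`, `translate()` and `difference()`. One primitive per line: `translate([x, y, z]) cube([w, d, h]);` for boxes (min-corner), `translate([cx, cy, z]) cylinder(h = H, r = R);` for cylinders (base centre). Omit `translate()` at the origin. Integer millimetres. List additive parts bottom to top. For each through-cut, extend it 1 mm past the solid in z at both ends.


difference() {
  cube([260, 200, 80]);
  translate([20, 10, -1]) cube([100, 100, 82]);
}


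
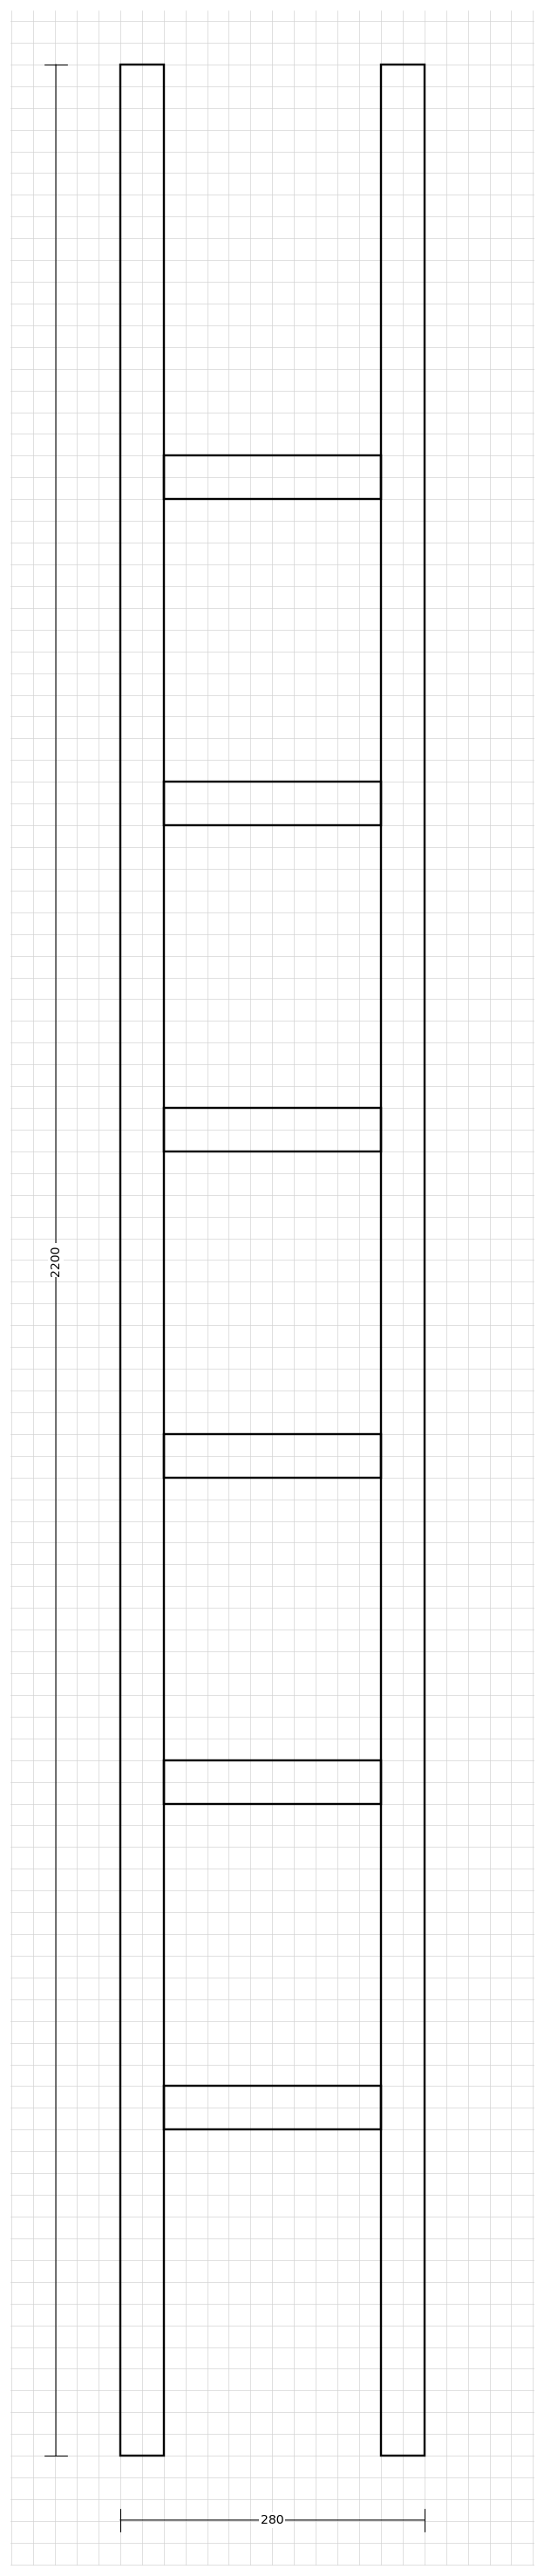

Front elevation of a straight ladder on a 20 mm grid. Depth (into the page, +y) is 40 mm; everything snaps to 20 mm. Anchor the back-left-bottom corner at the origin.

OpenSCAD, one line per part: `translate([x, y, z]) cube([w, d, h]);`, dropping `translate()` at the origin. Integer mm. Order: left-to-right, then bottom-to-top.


cube([40, 40, 2200]);
translate([40, 0, 300]) cube([200, 40, 40]);
translate([40, 0, 600]) cube([200, 40, 40]);
translate([40, 0, 900]) cube([200, 40, 40]);
translate([40, 0, 1200]) cube([200, 40, 40]);
translate([40, 0, 1500]) cube([200, 40, 40]);
translate([40, 0, 1800]) cube([200, 40, 40]);
translate([240, 0, 0]) cube([40, 40, 2200]);


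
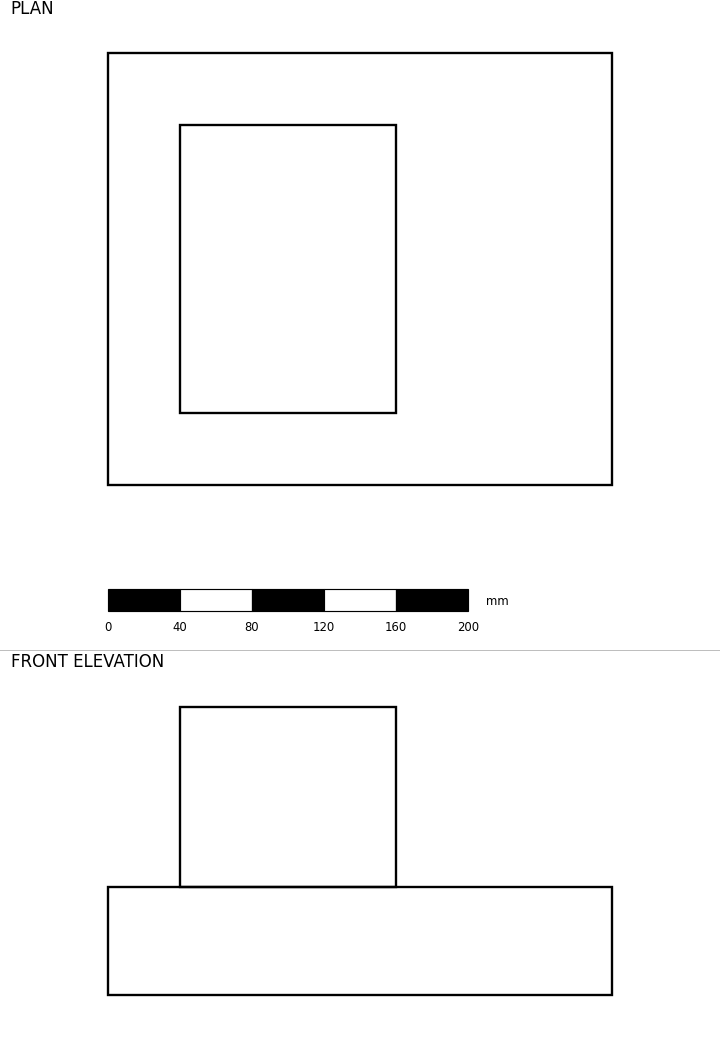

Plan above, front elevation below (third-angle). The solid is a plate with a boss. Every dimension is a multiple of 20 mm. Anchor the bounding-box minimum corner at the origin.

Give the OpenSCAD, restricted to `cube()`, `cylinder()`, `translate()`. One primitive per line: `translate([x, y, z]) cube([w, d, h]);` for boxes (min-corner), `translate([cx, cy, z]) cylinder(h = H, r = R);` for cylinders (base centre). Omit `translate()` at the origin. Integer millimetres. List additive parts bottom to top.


cube([280, 240, 60]);
translate([40, 40, 60]) cube([120, 160, 100]);
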